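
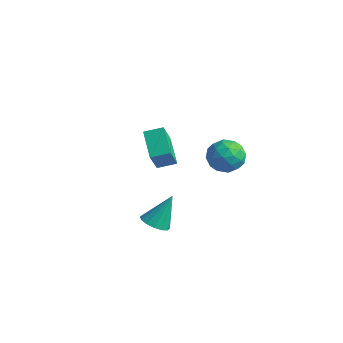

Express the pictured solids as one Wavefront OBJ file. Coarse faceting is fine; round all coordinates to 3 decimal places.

v -2.05 3.615 -0.624
v -1.398 3.951 -1.435
v -1.362 1.989 -0.745
v -0.71 2.325 -1.556
v -0.546 2.687 -0.537
v -0.971 3.691 -0.462
v -1.789 2.249 -1.718
v -2.214 3.253 -1.643
v -1.236 3.107 -2.111
v -0.468 3.377 -1.381
v -2.292 2.563 -0.799
v -1.524 2.833 -0.069
v -1.784 3.926 -1.019
v -0.976 2.014 -1.161
v -0.88 2.227 -0.562
v -0.496 2.424 -1.039
v -1.534 3.773 -0.447
v -1.15 3.971 -0.924
v -0.65 3.227 -0.396
v -1.61 1.969 -1.256
v -1.226 2.167 -1.733
v -2.264 3.516 -1.141
v -1.88 3.713 -1.618
v -2.11 2.713 -1.784
v -1.306 3.627 -1.893
v -0.902 2.671 -1.964
v -1.536 2.626 -2.059
v -1.785 3.217 -2.015
v -0.855 3.786 -1.464
v -0.45 2.831 -1.535
v -0.354 3.043 -0.936
v -0.604 3.633 -0.892
v -0.76 3.29 -1.861
v -2.31 3.109 -0.645
v -1.905 2.154 -0.716
v -2.156 2.307 -1.288
v -2.406 2.897 -1.244
v -1.858 3.269 -0.216
v -1.454 2.313 -0.287
v -0.975 2.723 -0.165
v -1.224 3.314 -0.121
v -2 2.65 -0.319
v 0.395 -3.677 -1.656
v 1.15 -3.941 -1.62
v 0.645 -2.743 -0.044
v 1.171 -3.585 -1.83
v 0.984 -3.253 -1.993
v 0.639 -3.035 -2.066
v 0.229 -2.99 -2.029
v -0.136 -3.128 -1.892
v -0.359 -3.414 -1.692
v -0.38 -3.77 -1.482
v -0.193 -4.102 -1.319
v 0.151 -4.32 -1.246
v 0.561 -4.365 -1.283
v 0.927 -4.227 -1.42
v -3.332 -0.005 -1.523
v -2.895 -0.893 -0.043
v -4.658 0.785 -0.657
v -4.22 -0.102 0.823
v -2.68 0.782 -1.243
v -2.242 -0.105 0.237
v -4.005 1.573 -0.377
v -3.568 0.685 1.103
f 1 38 17
f 38 12 41
f 17 41 6
f 38 41 17
f 1 17 13
f 17 6 18
f 13 18 2
f 17 18 13
f 1 13 22
f 13 2 23
f 22 23 8
f 13 23 22
f 1 22 34
f 22 8 37
f 34 37 11
f 22 37 34
f 1 34 38
f 34 11 42
f 38 42 12
f 34 42 38
f 2 18 29
f 18 6 32
f 29 32 10
f 18 32 29
f 6 41 19
f 41 12 40
f 19 40 5
f 41 40 19
f 12 42 39
f 42 11 35
f 39 35 3
f 42 35 39
f 11 37 36
f 37 8 24
f 36 24 7
f 37 24 36
f 8 23 28
f 23 2 25
f 28 25 9
f 23 25 28
f 4 30 16
f 30 10 31
f 16 31 5
f 30 31 16
f 4 16 14
f 16 5 15
f 14 15 3
f 16 15 14
f 4 14 21
f 14 3 20
f 21 20 7
f 14 20 21
f 4 21 26
f 21 7 27
f 26 27 9
f 21 27 26
f 4 26 30
f 26 9 33
f 30 33 10
f 26 33 30
f 5 31 19
f 31 10 32
f 19 32 6
f 31 32 19
f 3 15 39
f 15 5 40
f 39 40 12
f 15 40 39
f 7 20 36
f 20 3 35
f 36 35 11
f 20 35 36
f 9 27 28
f 27 7 24
f 28 24 8
f 27 24 28
f 10 33 29
f 33 9 25
f 29 25 2
f 33 25 29
f 44 43 46
f 44 46 45
f 46 43 47
f 46 47 45
f 47 43 48
f 47 48 45
f 48 43 49
f 48 49 45
f 49 43 50
f 49 50 45
f 50 43 51
f 50 51 45
f 51 43 52
f 51 52 45
f 52 43 53
f 52 53 45
f 53 43 54
f 53 54 45
f 54 43 55
f 54 55 45
f 55 43 56
f 55 56 45
f 56 43 44
f 56 44 45
f 58 60 57
f 61 58 57
f 57 60 59
f 59 61 57
f 58 64 60
f 62 58 61
f 62 64 58
f 60 64 59
f 63 61 59
f 59 64 63
f 63 62 61
f 64 62 63



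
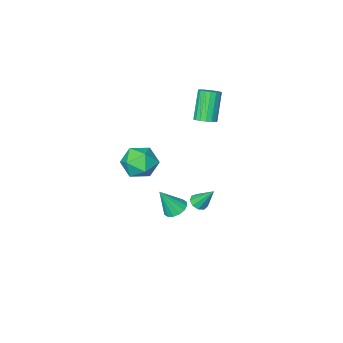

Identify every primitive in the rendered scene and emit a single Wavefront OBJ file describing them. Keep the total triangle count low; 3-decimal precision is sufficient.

v 3.243 4.142 3.259
v 4.15 3.894 3.437
v 2.79 3.406 4.543
v 3.697 3.158 4.721
v 3.428 4.073 4.795
v 3.708 4.528 4.001
v 3.232 2.772 3.979
v 3.512 3.227 3.185
v 4.143 3.047 3.882
v 4.264 3.851 4.386
v 2.676 3.449 3.594
v 2.797 4.253 4.098
v -1.184 1.354 -2.347
v -0.888 1.74 -2.499
v -1.556 2.086 -1.213
v -1.21 1.777 -2.629
v -1.519 1.616 -2.627
v -1.671 1.332 -2.493
v -1.596 1.058 -2.291
v -1.327 0.922 -2.115
v -0.991 0.988 -2.047
v -0.745 1.225 -2.119
v -0.705 1.522 -2.298
v -2.43 -0.077 2.271
v -1.995 0.173 2.563
v -2.656 -0.453 4.081
v -3.09 -0.703 3.789
v -2.193 0.368 2.558
v -2.853 -0.258 4.076
v -2.444 0.461 2.487
v -3.105 -0.165 4.005
v -2.693 0.431 2.366
v -3.353 -0.195 3.884
v -2.881 0.285 2.224
v -3.541 -0.342 3.742
v -2.965 0.056 2.092
v -3.626 -0.571 3.61
v -2.927 -0.204 2.002
v -3.588 -0.831 3.52
v -2.775 -0.434 1.973
v -3.436 -1.061 3.491
v -2.544 -0.583 2.012
v -3.205 -1.21 3.53
v -2.287 -0.616 2.111
v -2.947 -1.242 3.629
v -2.062 -0.525 2.246
v -2.723 -1.151 3.764
v -1.921 -0.331 2.387
v -2.582 -0.958 3.905
v -1.897 -0.079 2.502
v -2.558 -0.706 4.02
v 1.799 3.991 0.29
v 2.174 3.593 -0.002
v 2.481 3.709 1.55
v 2.324 3.876 -0.02
v 2.333 4.19 0.046
v 2.199 4.451 0.176
v 1.958 4.588 0.338
v 1.674 4.565 0.486
v 1.424 4.389 0.582
v 1.274 4.105 0.599
v 1.265 3.791 0.534
v 1.399 3.531 0.403
v 1.641 3.393 0.242
v 1.924 3.416 0.094
f 1 12 6
f 1 6 2
f 1 2 8
f 1 8 11
f 1 11 12
f 2 6 10
f 6 12 5
f 12 11 3
f 11 8 7
f 8 2 9
f 4 10 5
f 4 5 3
f 4 3 7
f 4 7 9
f 4 9 10
f 5 10 6
f 3 5 12
f 7 3 11
f 9 7 8
f 10 9 2
f 14 13 16
f 14 16 15
f 16 13 17
f 16 17 15
f 17 13 18
f 17 18 15
f 18 13 19
f 18 19 15
f 19 13 20
f 19 20 15
f 20 13 21
f 20 21 15
f 21 13 22
f 21 22 15
f 22 13 23
f 22 23 15
f 23 13 14
f 23 14 15
f 25 24 28
f 25 28 26
f 26 28 29
f 26 29 27
f 28 24 30
f 28 30 29
f 29 30 31
f 29 31 27
f 30 24 32
f 30 32 31
f 31 32 33
f 31 33 27
f 32 24 34
f 32 34 33
f 33 34 35
f 33 35 27
f 34 24 36
f 34 36 35
f 35 36 37
f 35 37 27
f 36 24 38
f 36 38 37
f 37 38 39
f 37 39 27
f 38 24 40
f 38 40 39
f 39 40 41
f 39 41 27
f 40 24 42
f 40 42 41
f 41 42 43
f 41 43 27
f 42 24 44
f 42 44 43
f 43 44 45
f 43 45 27
f 44 24 46
f 44 46 45
f 45 46 47
f 45 47 27
f 46 24 48
f 46 48 47
f 47 48 49
f 47 49 27
f 48 24 50
f 48 50 49
f 49 50 51
f 49 51 27
f 50 24 25
f 50 25 51
f 51 25 26
f 51 26 27
f 53 52 55
f 53 55 54
f 55 52 56
f 55 56 54
f 56 52 57
f 56 57 54
f 57 52 58
f 57 58 54
f 58 52 59
f 58 59 54
f 59 52 60
f 59 60 54
f 60 52 61
f 60 61 54
f 61 52 62
f 61 62 54
f 62 52 63
f 62 63 54
f 63 52 64
f 63 64 54
f 64 52 65
f 64 65 54
f 65 52 53
f 65 53 54



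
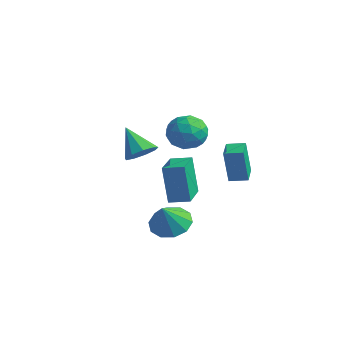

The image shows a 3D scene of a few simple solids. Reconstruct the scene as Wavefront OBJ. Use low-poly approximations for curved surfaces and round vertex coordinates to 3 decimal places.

v 3.188 -1.782 -1.787
v 3.995 -1.157 -1.649
v 3.572 -2.558 -0.513
v 3.496 -0.904 -1.344
v 2.88 -0.987 -1.209
v 2.381 -1.373 -1.294
v 2.19 -1.915 -1.567
v 2.381 -2.407 -1.924
v 2.88 -2.659 -2.229
v 3.496 -2.577 -2.364
v 3.995 -2.191 -2.279
v 4.185 -1.648 -2.006
v 1.753 2.772 -1.033
v 1.69 2.482 0.824
v 0.913 3.636 -0.926
v 0.851 3.347 0.93
v 2.429 3.413 -0.91
v 2.367 3.124 0.946
v 1.59 4.278 -0.804
v 1.527 3.988 1.053
v 0.627 0.068 -2.077
v 0.214 0.022 0.033
v -0.588 1.501 -2.283
v -1.001 1.455 -0.174
v 1.421 0.765 -1.906
v 1.008 0.719 0.203
v 0.206 2.198 -2.113
v -0.207 2.152 -0.003
v -2.177 3.08 0.864
v -1.682 3.399 1.798
v -0.838 1.941 0.542
v -0.343 2.26 1.476
v -1.281 1.68 1.519
v -2.109 2.383 1.718
v -0.411 2.957 0.622
v -1.239 3.66 0.821
v -0.591 3.322 1.648
v -1.128 2.534 2.203
v -1.392 2.806 0.137
v -1.929 2.018 0.692
v -2.047 3.339 1.359
v -0.473 2.001 0.981
v -1.025 1.66 1.006
v -0.733 1.847 1.555
v -2.298 2.742 1.312
v -2.007 2.93 1.861
v -1.771 1.92 1.697
v -0.513 2.41 0.479
v -0.222 2.598 1.028
v -1.787 3.493 0.785
v -1.495 3.68 1.334
v -0.749 3.42 0.643
v -1.114 3.482 1.82
v -0.327 2.813 1.631
v -0.368 3.222 1.129
v -0.854 3.635 1.246
v -1.43 3.018 2.146
v -0.643 2.349 1.957
v -1.195 2.008 1.982
v -1.681 2.421 2.099
v -0.789 2.973 2.058
v -1.877 2.991 0.383
v -1.09 2.322 0.194
v -0.839 2.919 0.241
v -1.325 3.332 0.358
v -2.193 2.527 0.709
v -1.406 1.858 0.52
v -1.666 1.705 1.094
v -2.152 2.118 1.211
v -1.731 2.367 0.282
v -2.442 0.835 -0.169
v -1.804 1.078 0.403
v -3.638 0.785 1.189
v -2.08 1.571 0.177
v -2.526 1.72 -0.21
v -2.932 1.455 -0.578
v -3.109 0.9 -0.754
v -2.973 0.314 -0.657
v -2.589 -0.028 -0.33
v -2.136 0.034 0.071
v -1.826 0.471 0.361
f 2 1 4
f 2 4 3
f 4 1 5
f 4 5 3
f 5 1 6
f 5 6 3
f 6 1 7
f 6 7 3
f 7 1 8
f 7 8 3
f 8 1 9
f 8 9 3
f 9 1 10
f 9 10 3
f 10 1 11
f 10 11 3
f 11 1 12
f 11 12 3
f 12 1 2
f 12 2 3
f 14 16 13
f 17 14 13
f 13 16 15
f 15 17 13
f 14 20 16
f 18 14 17
f 18 20 14
f 16 20 15
f 19 17 15
f 15 20 19
f 19 18 17
f 20 18 19
f 22 24 21
f 25 22 21
f 21 24 23
f 23 25 21
f 22 28 24
f 26 22 25
f 26 28 22
f 24 28 23
f 27 25 23
f 23 28 27
f 27 26 25
f 28 26 27
f 29 66 45
f 66 40 69
f 45 69 34
f 66 69 45
f 29 45 41
f 45 34 46
f 41 46 30
f 45 46 41
f 29 41 50
f 41 30 51
f 50 51 36
f 41 51 50
f 29 50 62
f 50 36 65
f 62 65 39
f 50 65 62
f 29 62 66
f 62 39 70
f 66 70 40
f 62 70 66
f 30 46 57
f 46 34 60
f 57 60 38
f 46 60 57
f 34 69 47
f 69 40 68
f 47 68 33
f 69 68 47
f 40 70 67
f 70 39 63
f 67 63 31
f 70 63 67
f 39 65 64
f 65 36 52
f 64 52 35
f 65 52 64
f 36 51 56
f 51 30 53
f 56 53 37
f 51 53 56
f 32 58 44
f 58 38 59
f 44 59 33
f 58 59 44
f 32 44 42
f 44 33 43
f 42 43 31
f 44 43 42
f 32 42 49
f 42 31 48
f 49 48 35
f 42 48 49
f 32 49 54
f 49 35 55
f 54 55 37
f 49 55 54
f 32 54 58
f 54 37 61
f 58 61 38
f 54 61 58
f 33 59 47
f 59 38 60
f 47 60 34
f 59 60 47
f 31 43 67
f 43 33 68
f 67 68 40
f 43 68 67
f 35 48 64
f 48 31 63
f 64 63 39
f 48 63 64
f 37 55 56
f 55 35 52
f 56 52 36
f 55 52 56
f 38 61 57
f 61 37 53
f 57 53 30
f 61 53 57
f 72 71 74
f 72 74 73
f 74 71 75
f 74 75 73
f 75 71 76
f 75 76 73
f 76 71 77
f 76 77 73
f 77 71 78
f 77 78 73
f 78 71 79
f 78 79 73
f 79 71 80
f 79 80 73
f 80 71 81
f 80 81 73
f 81 71 72
f 81 72 73



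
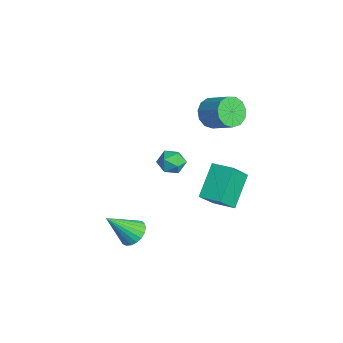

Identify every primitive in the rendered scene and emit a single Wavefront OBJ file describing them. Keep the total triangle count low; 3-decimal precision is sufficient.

v -1.873 0.453 0.659
v -1.333 0.715 1.203
v -1.787 -0.755 1.157
v -1.247 -0.493 1.701
v -2.02 -0.257 1.751
v -2.073 0.491 1.443
v -1.047 -0.531 0.917
v -1.1 0.217 0.609
v -0.823 0.107 1.362
v -1.424 0.277 1.877
v -1.696 -0.317 0.483
v -2.297 -0.147 0.998
v -2.754 2.417 3.593
v -2.405 2.753 2.776
v -1.277 3.46 3.55
v -1.626 3.123 4.367
v -2.755 3.118 2.953
v -1.626 3.825 3.726
v -3.104 3.26 3.332
v -1.976 3.967 4.106
v -3.342 3.135 3.795
v -2.214 3.842 4.569
v -3.394 2.781 4.193
v -2.266 3.488 4.967
v -3.243 2.312 4.401
v -2.114 3.019 5.175
v -2.936 1.876 4.353
v -1.808 2.582 5.126
v -2.572 1.611 4.063
v -1.443 2.318 4.836
v -2.265 1.603 3.624
v -1.137 2.309 4.398
v -2.114 1.852 3.175
v -0.986 2.559 3.949
v -2.166 2.281 2.859
v -1.038 2.988 3.633
v 0.604 0.804 -0.003
v -0.602 1.818 1.43
v -0.131 1.779 -1.311
v -1.337 2.793 0.122
v 1.497 1.667 0.138
v 0.291 2.681 1.571
v 0.762 2.642 -1.17
v -0.444 3.656 0.263
v 2.346 -2.976 -0.547
v 2.914 -2.544 -0.163
v 2.374 -4.304 0.907
v 2.63 -2.413 -0.038
v 2.296 -2.379 -0.002
v 1.972 -2.449 -0.059
v 1.712 -2.61 -0.201
v 1.562 -2.834 -0.403
v 1.548 -3.082 -0.63
v 1.671 -3.313 -0.842
v 1.912 -3.485 -1.004
v 2.227 -3.569 -1.086
v 2.563 -3.55 -1.076
v 2.862 -3.432 -0.974
v 3.072 -3.236 -0.798
v 3.156 -2.994 -0.579
v 3.1 -2.749 -0.354
f 1 12 6
f 1 6 2
f 1 2 8
f 1 8 11
f 1 11 12
f 2 6 10
f 6 12 5
f 12 11 3
f 11 8 7
f 8 2 9
f 4 10 5
f 4 5 3
f 4 3 7
f 4 7 9
f 4 9 10
f 5 10 6
f 3 5 12
f 7 3 11
f 9 7 8
f 10 9 2
f 14 13 17
f 14 17 15
f 15 17 18
f 15 18 16
f 17 13 19
f 17 19 18
f 18 19 20
f 18 20 16
f 19 13 21
f 19 21 20
f 20 21 22
f 20 22 16
f 21 13 23
f 21 23 22
f 22 23 24
f 22 24 16
f 23 13 25
f 23 25 24
f 24 25 26
f 24 26 16
f 25 13 27
f 25 27 26
f 26 27 28
f 26 28 16
f 27 13 29
f 27 29 28
f 28 29 30
f 28 30 16
f 29 13 31
f 29 31 30
f 30 31 32
f 30 32 16
f 31 13 33
f 31 33 32
f 32 33 34
f 32 34 16
f 33 13 35
f 33 35 34
f 34 35 36
f 34 36 16
f 35 13 14
f 35 14 36
f 36 14 15
f 36 15 16
f 38 40 37
f 41 38 37
f 37 40 39
f 39 41 37
f 38 44 40
f 42 38 41
f 42 44 38
f 40 44 39
f 43 41 39
f 39 44 43
f 43 42 41
f 44 42 43
f 46 45 48
f 46 48 47
f 48 45 49
f 48 49 47
f 49 45 50
f 49 50 47
f 50 45 51
f 50 51 47
f 51 45 52
f 51 52 47
f 52 45 53
f 52 53 47
f 53 45 54
f 53 54 47
f 54 45 55
f 54 55 47
f 55 45 56
f 55 56 47
f 56 45 57
f 56 57 47
f 57 45 58
f 57 58 47
f 58 45 59
f 58 59 47
f 59 45 60
f 59 60 47
f 60 45 61
f 60 61 47
f 61 45 46
f 61 46 47



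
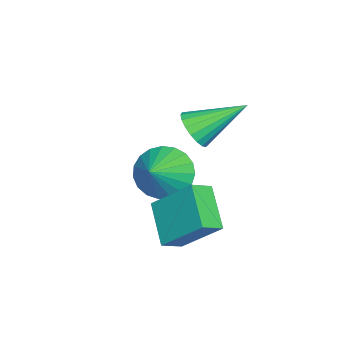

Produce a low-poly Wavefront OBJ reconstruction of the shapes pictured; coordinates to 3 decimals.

v -2.442 0.995 -4.034
v -1.851 1.02 -4.926
v -1.218 0.905 -3.226
v -1.885 1.452 -4.826
v -2.015 1.805 -4.589
v -2.22 2.018 -4.256
v -2.462 2.055 -3.885
v -2.701 1.908 -3.54
v -2.896 1.603 -3.28
v -3.011 1.194 -3.151
v -3.029 0.75 -3.174
v -2.945 0.348 -3.346
v -2.774 0.059 -3.638
v -2.545 -0.069 -3.998
v -2.299 -0.013 -4.364
v -2.078 0.218 -4.673
v -1.919 0.583 -4.872
v 0.485 1.553 -3.439
v 0.761 2.944 -2.086
v -0.103 2.017 -3.796
v 0.173 3.408 -2.444
v 1.647 2.272 -4.416
v 1.923 3.663 -3.064
v 1.059 2.736 -4.774
v 1.335 4.127 -3.421
v -0.979 2.471 -0.783
v -0.377 2.382 -0.327
v -1.561 4.009 0.283
v -0.261 2.592 -0.565
v -0.286 2.777 -0.847
v -0.449 2.902 -1.116
v -0.716 2.942 -1.319
v -1.036 2.888 -1.416
v -1.344 2.751 -1.387
v -1.58 2.559 -1.239
v -1.697 2.35 -1.001
v -1.671 2.164 -0.719
v -1.508 2.04 -0.45
v -1.241 2 -0.247
v -0.921 2.054 -0.15
v -0.613 2.191 -0.178
f 2 1 4
f 2 4 3
f 4 1 5
f 4 5 3
f 5 1 6
f 5 6 3
f 6 1 7
f 6 7 3
f 7 1 8
f 7 8 3
f 8 1 9
f 8 9 3
f 9 1 10
f 9 10 3
f 10 1 11
f 10 11 3
f 11 1 12
f 11 12 3
f 12 1 13
f 12 13 3
f 13 1 14
f 13 14 3
f 14 1 15
f 14 15 3
f 15 1 16
f 15 16 3
f 16 1 17
f 16 17 3
f 17 1 2
f 17 2 3
f 19 21 18
f 22 19 18
f 18 21 20
f 20 22 18
f 19 25 21
f 23 19 22
f 23 25 19
f 21 25 20
f 24 22 20
f 20 25 24
f 24 23 22
f 25 23 24
f 27 26 29
f 27 29 28
f 29 26 30
f 29 30 28
f 30 26 31
f 30 31 28
f 31 26 32
f 31 32 28
f 32 26 33
f 32 33 28
f 33 26 34
f 33 34 28
f 34 26 35
f 34 35 28
f 35 26 36
f 35 36 28
f 36 26 37
f 36 37 28
f 37 26 38
f 37 38 28
f 38 26 39
f 38 39 28
f 39 26 40
f 39 40 28
f 40 26 41
f 40 41 28
f 41 26 27
f 41 27 28



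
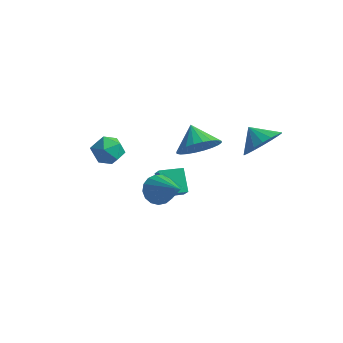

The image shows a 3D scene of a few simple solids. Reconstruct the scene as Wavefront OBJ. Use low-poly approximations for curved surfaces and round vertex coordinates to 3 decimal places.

v 4.194 1.828 1.502
v 4.698 2.68 1.787
v 3.366 2.112 2.118
v 4.468 2.817 1.415
v 4.184 2.758 1.06
v 3.902 2.515 0.793
v 3.677 2.136 0.666
v 3.556 1.696 0.705
v 3.56 1.282 0.902
v 3.69 0.976 1.218
v 3.92 0.839 1.59
v 4.204 0.898 1.945
v 4.486 1.141 2.212
v 4.71 1.521 2.339
v 4.832 1.961 2.3
v 4.828 2.375 2.103
v 1.512 1.089 0.794
v 1.914 0.642 1.642
v 0.748 1.791 1.526
v 2.162 0.96 1.595
v 2.31 1.297 1.426
v 2.338 1.603 1.161
v 2.239 1.831 0.84
v 2.03 1.946 0.512
v 1.741 1.93 0.227
v 1.418 1.786 0.028
v 1.109 1.536 -0.055
v 0.862 1.218 -0.008
v 0.713 0.88 0.161
v 0.686 0.574 0.426
v 0.785 0.347 0.748
v 0.994 0.232 1.076
v 1.282 0.248 1.361
v 1.605 0.392 1.56
v -1.788 -0.782 0.71
v -1.025 -0.934 1.002
v -2.275 -1.786 1.458
v -1.512 -1.938 1.75
v -1.908 -1.241 1.967
v -1.607 -0.62 1.504
v -1.693 -2.1 0.956
v -1.392 -1.479 0.493
v -0.966 -1.748 1.154
v -1.1 -1.218 1.779
v -2.2 -1.502 0.681
v -2.334 -0.972 1.306
v 1.791 -3.232 1.399
v 2.32 -3.061 0.895
v 3.189 -4.008 2.601
v 2.302 -2.769 1.104
v 2.168 -2.584 1.38
v 1.947 -2.547 1.66
v 1.691 -2.666 1.881
v 1.457 -2.916 1.992
v 1.3 -3.238 1.966
v 1.256 -3.558 1.811
v 1.334 -3.804 1.561
v 1.517 -3.919 1.274
v 1.763 -3.876 1.016
v 2.015 -3.686 0.846
v 2.216 -3.392 0.802
v 0.096 -0.37 -0.435
v 0.51 -0.766 0.233
v 0.911 0.366 -0.503
v 1.325 -0.031 0.165
v 0.695 -1.109 -1.245
v 1.109 -1.506 -0.577
v 1.51 -0.374 -1.313
v 1.924 -0.77 -0.645
f 2 1 4
f 2 4 3
f 4 1 5
f 4 5 3
f 5 1 6
f 5 6 3
f 6 1 7
f 6 7 3
f 7 1 8
f 7 8 3
f 8 1 9
f 8 9 3
f 9 1 10
f 9 10 3
f 10 1 11
f 10 11 3
f 11 1 12
f 11 12 3
f 12 1 13
f 12 13 3
f 13 1 14
f 13 14 3
f 14 1 15
f 14 15 3
f 15 1 16
f 15 16 3
f 16 1 2
f 16 2 3
f 18 17 20
f 18 20 19
f 20 17 21
f 20 21 19
f 21 17 22
f 21 22 19
f 22 17 23
f 22 23 19
f 23 17 24
f 23 24 19
f 24 17 25
f 24 25 19
f 25 17 26
f 25 26 19
f 26 17 27
f 26 27 19
f 27 17 28
f 27 28 19
f 28 17 29
f 28 29 19
f 29 17 30
f 29 30 19
f 30 17 31
f 30 31 19
f 31 17 32
f 31 32 19
f 32 17 33
f 32 33 19
f 33 17 34
f 33 34 19
f 34 17 18
f 34 18 19
f 35 46 40
f 35 40 36
f 35 36 42
f 35 42 45
f 35 45 46
f 36 40 44
f 40 46 39
f 46 45 37
f 45 42 41
f 42 36 43
f 38 44 39
f 38 39 37
f 38 37 41
f 38 41 43
f 38 43 44
f 39 44 40
f 37 39 46
f 41 37 45
f 43 41 42
f 44 43 36
f 48 47 50
f 48 50 49
f 50 47 51
f 50 51 49
f 51 47 52
f 51 52 49
f 52 47 53
f 52 53 49
f 53 47 54
f 53 54 49
f 54 47 55
f 54 55 49
f 55 47 56
f 55 56 49
f 56 47 57
f 56 57 49
f 57 47 58
f 57 58 49
f 58 47 59
f 58 59 49
f 59 47 60
f 59 60 49
f 60 47 61
f 60 61 49
f 61 47 48
f 61 48 49
f 63 65 62
f 66 63 62
f 62 65 64
f 64 66 62
f 63 69 65
f 67 63 66
f 67 69 63
f 65 69 64
f 68 66 64
f 64 69 68
f 68 67 66
f 69 67 68



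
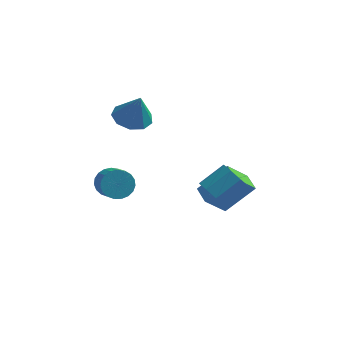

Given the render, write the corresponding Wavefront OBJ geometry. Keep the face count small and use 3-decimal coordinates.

v -2.157 2.393 1.473
v -1.279 2.373 1.2
v -1.723 2.147 2.887
v -1.444 2.961 1.353
v -1.942 3.283 1.561
v -2.542 3.188 1.729
v -2.961 2.721 1.776
v -3.004 2.101 1.682
v -2.651 1.617 1.489
v -2.066 1.496 1.289
v -1.524 1.795 1.175
v -2.62 0.274 -1.302
v -1.938 0.54 -1.466
v -1.438 -0.368 -0.861
v -2.12 -0.634 -0.698
v -2.001 0.685 -1.197
v -1.502 -0.223 -0.592
v -2.171 0.758 -0.946
v -1.672 -0.15 -0.341
v -2.419 0.748 -0.757
v -1.919 -0.16 -0.152
v -2.701 0.656 -0.662
v -2.202 -0.252 -0.057
v -2.97 0.498 -0.678
v -2.47 -0.41 -0.073
v -3.177 0.301 -0.802
v -2.678 -0.607 -0.197
v -3.289 0.099 -1.012
v -2.789 -0.809 -0.407
v -3.285 -0.072 -1.273
v -2.785 -0.98 -0.668
v -3.165 -0.183 -1.538
v -2.666 -1.091 -0.934
v -2.952 -0.216 -1.763
v -2.452 -1.124 -1.158
v -2.681 -0.163 -1.909
v -2.181 -1.071 -1.304
v -2.399 -0.035 -1.949
v -1.9 -0.944 -1.344
v -2.156 0.146 -1.878
v -1.656 -0.762 -1.273
v -1.993 0.35 -1.707
v -1.493 -0.559 -1.102
v 2.175 -2.347 0.518
v 2.754 -2.964 0.434
v 3.624 -2.249 1.178
v 3.045 -1.633 1.262
v 2.809 -2.58 0.001
v 3.678 -1.865 0.746
v 2.567 -2.087 -0.19
v 3.437 -1.372 0.555
v 2.142 -1.716 -0.05
v 3.012 -1.001 0.695
v 1.732 -1.64 0.356
v 2.602 -0.925 1.101
v 1.53 -1.896 0.837
v 2.4 -1.181 1.582
v 1.63 -2.363 1.169
v 2.499 -1.648 1.914
v 1.984 -2.822 1.196
v 2.854 -2.108 1.941
v 2.428 -3.06 0.906
v 3.298 -2.345 1.651
v 2.261 0.323 -2.488
v 1.494 -0.286 -1.516
v 1.776 1.142 -2.357
v 1.01 0.532 -1.385
v 3.45 0.828 -1.235
v 2.684 0.218 -0.263
v 2.966 1.646 -1.104
v 2.199 1.037 -0.132
f 2 1 4
f 2 4 3
f 4 1 5
f 4 5 3
f 5 1 6
f 5 6 3
f 6 1 7
f 6 7 3
f 7 1 8
f 7 8 3
f 8 1 9
f 8 9 3
f 9 1 10
f 9 10 3
f 10 1 11
f 10 11 3
f 11 1 2
f 11 2 3
f 13 12 16
f 13 16 14
f 14 16 17
f 14 17 15
f 16 12 18
f 16 18 17
f 17 18 19
f 17 19 15
f 18 12 20
f 18 20 19
f 19 20 21
f 19 21 15
f 20 12 22
f 20 22 21
f 21 22 23
f 21 23 15
f 22 12 24
f 22 24 23
f 23 24 25
f 23 25 15
f 24 12 26
f 24 26 25
f 25 26 27
f 25 27 15
f 26 12 28
f 26 28 27
f 27 28 29
f 27 29 15
f 28 12 30
f 28 30 29
f 29 30 31
f 29 31 15
f 30 12 32
f 30 32 31
f 31 32 33
f 31 33 15
f 32 12 34
f 32 34 33
f 33 34 35
f 33 35 15
f 34 12 36
f 34 36 35
f 35 36 37
f 35 37 15
f 36 12 38
f 36 38 37
f 37 38 39
f 37 39 15
f 38 12 40
f 38 40 39
f 39 40 41
f 39 41 15
f 40 12 42
f 40 42 41
f 41 42 43
f 41 43 15
f 42 12 13
f 42 13 43
f 43 13 14
f 43 14 15
f 45 44 48
f 45 48 46
f 46 48 49
f 46 49 47
f 48 44 50
f 48 50 49
f 49 50 51
f 49 51 47
f 50 44 52
f 50 52 51
f 51 52 53
f 51 53 47
f 52 44 54
f 52 54 53
f 53 54 55
f 53 55 47
f 54 44 56
f 54 56 55
f 55 56 57
f 55 57 47
f 56 44 58
f 56 58 57
f 57 58 59
f 57 59 47
f 58 44 60
f 58 60 59
f 59 60 61
f 59 61 47
f 60 44 62
f 60 62 61
f 61 62 63
f 61 63 47
f 62 44 45
f 62 45 63
f 63 45 46
f 63 46 47
f 65 67 64
f 68 65 64
f 64 67 66
f 66 68 64
f 65 71 67
f 69 65 68
f 69 71 65
f 67 71 66
f 70 68 66
f 66 71 70
f 70 69 68
f 71 69 70



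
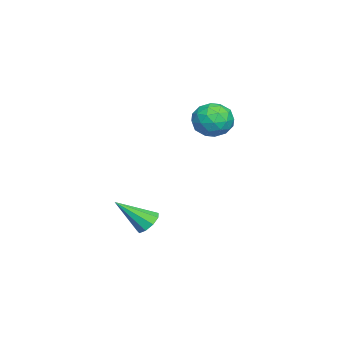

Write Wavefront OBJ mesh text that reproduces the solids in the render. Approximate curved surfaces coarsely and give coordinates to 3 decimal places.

v -1.121 2.866 1.615
v -0.596 3.503 1.776
v -0.344 2.037 2.364
v 0.181 2.674 2.525
v -0.593 2.673 2.854
v -1.073 3.185 2.392
v 0.133 2.355 1.748
v -0.347 2.867 1.286
v 0.179 3.187 1.859
v -0.27 3.384 2.542
v -0.67 2.156 1.598
v -1.119 2.353 2.281
v -0.927 3.258 1.63
v -0.013 2.282 2.51
v -0.468 2.282 2.704
v -0.16 2.656 2.799
v -1.207 3.071 1.992
v -0.899 3.445 2.086
v -0.897 2.957 2.72
v -0.041 2.095 2.054
v 0.267 2.469 2.148
v -0.78 2.884 1.341
v -0.472 3.258 1.436
v -0.043 2.583 1.42
v -0.163 3.446 1.773
v 0.294 2.959 2.213
v 0.266 2.771 1.757
v -0.016 3.073 1.485
v -0.427 3.562 2.175
v 0.03 3.074 2.615
v -0.425 3.074 2.809
v -0.707 3.375 2.537
v 0.029 3.376 2.223
v -0.97 2.466 1.525
v -0.513 1.978 1.965
v -0.233 2.165 1.603
v -0.515 2.466 1.331
v -1.234 2.581 1.927
v -0.777 2.094 2.367
v -0.924 2.467 2.655
v -1.206 2.769 2.383
v -0.969 2.164 1.917
v 0.792 0.644 -2.801
v 1.363 0.687 -2.94
v 1.148 -0.504 -1.699
v 1.274 0.945 -2.643
v 0.959 1.062 -2.419
v 0.566 0.983 -2.374
v 0.278 0.746 -2.528
v 0.231 0.461 -2.81
v 0.446 0.261 -3.088
v 0.823 0.241 -3.231
v 1.185 0.409 -3.172
f 1 38 17
f 38 12 41
f 17 41 6
f 38 41 17
f 1 17 13
f 17 6 18
f 13 18 2
f 17 18 13
f 1 13 22
f 13 2 23
f 22 23 8
f 13 23 22
f 1 22 34
f 22 8 37
f 34 37 11
f 22 37 34
f 1 34 38
f 34 11 42
f 38 42 12
f 34 42 38
f 2 18 29
f 18 6 32
f 29 32 10
f 18 32 29
f 6 41 19
f 41 12 40
f 19 40 5
f 41 40 19
f 12 42 39
f 42 11 35
f 39 35 3
f 42 35 39
f 11 37 36
f 37 8 24
f 36 24 7
f 37 24 36
f 8 23 28
f 23 2 25
f 28 25 9
f 23 25 28
f 4 30 16
f 30 10 31
f 16 31 5
f 30 31 16
f 4 16 14
f 16 5 15
f 14 15 3
f 16 15 14
f 4 14 21
f 14 3 20
f 21 20 7
f 14 20 21
f 4 21 26
f 21 7 27
f 26 27 9
f 21 27 26
f 4 26 30
f 26 9 33
f 30 33 10
f 26 33 30
f 5 31 19
f 31 10 32
f 19 32 6
f 31 32 19
f 3 15 39
f 15 5 40
f 39 40 12
f 15 40 39
f 7 20 36
f 20 3 35
f 36 35 11
f 20 35 36
f 9 27 28
f 27 7 24
f 28 24 8
f 27 24 28
f 10 33 29
f 33 9 25
f 29 25 2
f 33 25 29
f 44 43 46
f 44 46 45
f 46 43 47
f 46 47 45
f 47 43 48
f 47 48 45
f 48 43 49
f 48 49 45
f 49 43 50
f 49 50 45
f 50 43 51
f 50 51 45
f 51 43 52
f 51 52 45
f 52 43 53
f 52 53 45
f 53 43 44
f 53 44 45



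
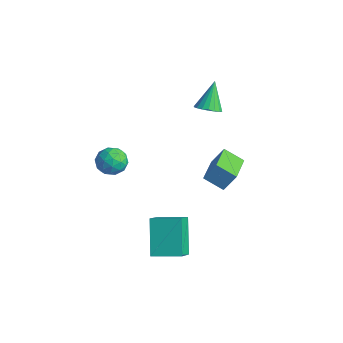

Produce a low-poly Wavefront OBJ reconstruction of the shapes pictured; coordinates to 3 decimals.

v 0.771 -3.444 -3.962
v 1.418 -4.266 -3.14
v -0.348 -2.736 -2.371
v 0.3 -3.558 -1.549
v 1.8 -2.382 -3.711
v 2.448 -3.204 -2.889
v 0.682 -1.674 -2.12
v 1.329 -2.496 -1.298
v -2.046 1.322 2.56
v -1.548 0.997 2.928
v -2.574 2.078 3.94
v -1.407 1.26 2.838
v -1.393 1.535 2.692
v -1.509 1.768 2.521
v -1.731 1.913 2.357
v -2.015 1.94 2.233
v -2.306 1.845 2.174
v -2.545 1.647 2.191
v -2.686 1.384 2.282
v -2.7 1.109 2.427
v -2.584 0.876 2.599
v -2.362 0.731 2.763
v -2.078 0.704 2.886
v -1.787 0.799 2.945
v -3.97 -2.145 -0.945
v -3.27 -2.55 -0.678
v -4.71 -3.29 -0.742
v -4.01 -3.695 -0.475
v -4.35 -3.074 -0.001
v -3.893 -2.367 -0.127
v -4.087 -3.473 -1.293
v -3.63 -2.766 -1.419
v -3.342 -3.371 -0.893
v -3.505 -3.124 -0.094
v -4.475 -2.716 -1.326
v -4.638 -2.469 -0.527
v -3.555 -2.247 -0.829
v -4.425 -3.593 -0.591
v -4.624 -3.228 -0.312
v -4.213 -3.466 -0.155
v -3.921 -2.139 -0.505
v -3.51 -2.377 -0.348
v -4.144 -2.685 0.05
v -4.47 -3.463 -1.072
v -4.059 -3.701 -0.915
v -3.767 -2.374 -1.265
v -3.356 -2.612 -1.108
v -3.836 -3.155 -1.47
v -3.186 -2.967 -0.799
v -3.621 -3.64 -0.68
v -3.666 -3.51 -1.161
v -3.398 -3.094 -1.235
v -3.282 -2.822 -0.329
v -3.716 -3.495 -0.21
v -3.916 -3.131 0.069
v -3.648 -2.715 -0.005
v -3.324 -3.305 -0.456
v -4.264 -2.345 -1.21
v -4.698 -3.018 -1.091
v -4.332 -3.125 -1.415
v -4.064 -2.709 -1.489
v -4.359 -2.2 -0.74
v -4.794 -2.873 -0.621
v -4.582 -2.746 -0.185
v -4.314 -2.33 -0.259
v -4.656 -2.535 -0.964
v -0.599 0.53 -0.01
v -0.284 1.037 0.938
v 0.189 1.131 -0.593
v 0.504 1.638 0.354
v 0.616 -0.778 0.286
v 0.931 -0.271 1.233
v 1.404 -0.177 -0.298
v 1.719 0.33 0.65
f 2 4 1
f 5 2 1
f 1 4 3
f 3 5 1
f 2 8 4
f 6 2 5
f 6 8 2
f 4 8 3
f 7 5 3
f 3 8 7
f 7 6 5
f 8 6 7
f 10 9 12
f 10 12 11
f 12 9 13
f 12 13 11
f 13 9 14
f 13 14 11
f 14 9 15
f 14 15 11
f 15 9 16
f 15 16 11
f 16 9 17
f 16 17 11
f 17 9 18
f 17 18 11
f 18 9 19
f 18 19 11
f 19 9 20
f 19 20 11
f 20 9 21
f 20 21 11
f 21 9 22
f 21 22 11
f 22 9 23
f 22 23 11
f 23 9 24
f 23 24 11
f 24 9 10
f 24 10 11
f 25 62 41
f 62 36 65
f 41 65 30
f 62 65 41
f 25 41 37
f 41 30 42
f 37 42 26
f 41 42 37
f 25 37 46
f 37 26 47
f 46 47 32
f 37 47 46
f 25 46 58
f 46 32 61
f 58 61 35
f 46 61 58
f 25 58 62
f 58 35 66
f 62 66 36
f 58 66 62
f 26 42 53
f 42 30 56
f 53 56 34
f 42 56 53
f 30 65 43
f 65 36 64
f 43 64 29
f 65 64 43
f 36 66 63
f 66 35 59
f 63 59 27
f 66 59 63
f 35 61 60
f 61 32 48
f 60 48 31
f 61 48 60
f 32 47 52
f 47 26 49
f 52 49 33
f 47 49 52
f 28 54 40
f 54 34 55
f 40 55 29
f 54 55 40
f 28 40 38
f 40 29 39
f 38 39 27
f 40 39 38
f 28 38 45
f 38 27 44
f 45 44 31
f 38 44 45
f 28 45 50
f 45 31 51
f 50 51 33
f 45 51 50
f 28 50 54
f 50 33 57
f 54 57 34
f 50 57 54
f 29 55 43
f 55 34 56
f 43 56 30
f 55 56 43
f 27 39 63
f 39 29 64
f 63 64 36
f 39 64 63
f 31 44 60
f 44 27 59
f 60 59 35
f 44 59 60
f 33 51 52
f 51 31 48
f 52 48 32
f 51 48 52
f 34 57 53
f 57 33 49
f 53 49 26
f 57 49 53
f 68 70 67
f 71 68 67
f 67 70 69
f 69 71 67
f 68 74 70
f 72 68 71
f 72 74 68
f 70 74 69
f 73 71 69
f 69 74 73
f 73 72 71
f 74 72 73



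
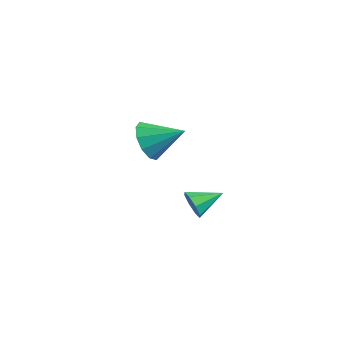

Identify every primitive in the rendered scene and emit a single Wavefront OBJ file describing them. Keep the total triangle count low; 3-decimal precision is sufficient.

v 3.49 -1.638 0.962
v 3.83 -1.516 0.339
v 3.87 -0.382 1.418
v 3.303 -1.352 0.328
v 2.886 -1.357 0.689
v 2.823 -1.526 1.209
v 3.15 -1.761 1.585
v 3.676 -1.925 1.596
v 4.093 -1.92 1.236
v 4.157 -1.751 0.715
v -1.969 0.072 1.922
v -1.181 -0.421 1.353
v -0.751 1.128 2.698
v -1.403 0.102 0.991
v -1.842 0.613 0.985
v -2.33 0.917 1.336
v -2.68 0.898 1.912
v -2.758 0.564 2.491
v -2.536 0.041 2.853
v -2.097 -0.47 2.86
v -1.609 -0.774 2.508
v -1.259 -0.755 1.933
f 2 1 4
f 2 4 3
f 4 1 5
f 4 5 3
f 5 1 6
f 5 6 3
f 6 1 7
f 6 7 3
f 7 1 8
f 7 8 3
f 8 1 9
f 8 9 3
f 9 1 10
f 9 10 3
f 10 1 2
f 10 2 3
f 12 11 14
f 12 14 13
f 14 11 15
f 14 15 13
f 15 11 16
f 15 16 13
f 16 11 17
f 16 17 13
f 17 11 18
f 17 18 13
f 18 11 19
f 18 19 13
f 19 11 20
f 19 20 13
f 20 11 21
f 20 21 13
f 21 11 22
f 21 22 13
f 22 11 12
f 22 12 13



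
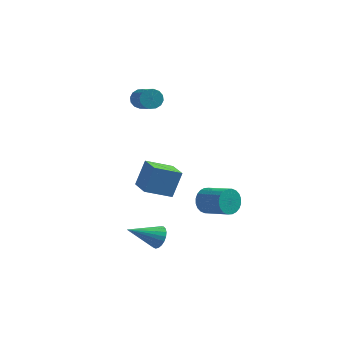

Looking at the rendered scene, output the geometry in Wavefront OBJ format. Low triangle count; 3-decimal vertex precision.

v 0.766 2.828 -4.11
v 1.28 3.116 -4.829
v 2.849 2.26 -4.049
v 2.334 1.972 -3.33
v 1.318 3.394 -4.599
v 2.887 2.538 -3.819
v 1.271 3.586 -4.295
v 2.84 2.73 -3.515
v 1.148 3.663 -3.963
v 2.717 2.807 -3.182
v 0.966 3.612 -3.653
v 2.535 2.757 -2.872
v 0.754 3.443 -3.412
v 2.323 2.587 -2.632
v 0.543 3.179 -3.278
v 2.112 2.323 -2.498
v 0.367 2.862 -3.271
v 1.936 2.006 -2.49
v 0.251 2.54 -3.391
v 1.82 1.684 -2.611
v 0.213 2.262 -3.621
v 1.782 1.406 -2.841
v 0.26 2.07 -3.925
v 1.829 1.214 -3.145
v 0.383 1.993 -4.258
v 1.952 1.137 -3.477
v 0.565 2.043 -4.568
v 2.134 1.188 -3.787
v 0.777 2.213 -4.808
v 2.346 1.357 -4.028
v 0.988 2.477 -4.942
v 2.557 1.621 -4.162
v 1.164 2.794 -4.95
v 2.733 1.938 -4.169
v -3.624 4.695 3.011
v -2.973 4.955 2.81
v -1.984 3.366 3.947
v -2.636 3.105 4.149
v -3.055 5.135 3.132
v -2.066 3.546 4.269
v -3.289 5.197 3.422
v -2.301 3.608 4.559
v -3.613 5.124 3.602
v -2.625 3.535 4.739
v -3.941 4.936 3.624
v -2.952 3.347 4.761
v -4.183 4.683 3.481
v -3.194 3.094 4.618
v -4.276 4.434 3.213
v -3.287 2.845 4.35
v -4.194 4.254 2.891
v -3.205 2.665 4.028
v -3.959 4.192 2.601
v -2.971 2.603 3.738
v -3.635 4.265 2.421
v -2.647 2.676 3.558
v -3.308 4.453 2.399
v -2.319 2.864 3.536
v -3.066 4.706 2.542
v -2.077 3.117 3.679
v -3.331 1.746 -2.549
v -2.916 2.535 -0.94
v -1.82 2.496 -3.307
v -1.405 3.286 -1.698
v -2.455 0.414 -2.122
v -2.04 1.204 -0.513
v -0.944 1.165 -2.88
v -0.529 1.954 -1.271
v -0.939 -2.261 -3.927
v -0.426 -2.666 -3.465
v -2.581 -3.139 -2.873
v -0.466 -2.384 -3.293
v -0.588 -2.081 -3.23
v -0.771 -1.809 -3.288
v -0.982 -1.615 -3.456
v -1.186 -1.533 -3.706
v -1.347 -1.576 -3.994
v -1.438 -1.738 -4.27
v -1.442 -1.991 -4.487
v -1.359 -2.29 -4.607
v -1.204 -2.584 -4.609
v -1.002 -2.822 -4.494
v -0.79 -2.963 -4.28
v -0.603 -2.983 -4.005
v -0.474 -2.878 -3.717
f 2 1 5
f 2 5 3
f 3 5 6
f 3 6 4
f 5 1 7
f 5 7 6
f 6 7 8
f 6 8 4
f 7 1 9
f 7 9 8
f 8 9 10
f 8 10 4
f 9 1 11
f 9 11 10
f 10 11 12
f 10 12 4
f 11 1 13
f 11 13 12
f 12 13 14
f 12 14 4
f 13 1 15
f 13 15 14
f 14 15 16
f 14 16 4
f 15 1 17
f 15 17 16
f 16 17 18
f 16 18 4
f 17 1 19
f 17 19 18
f 18 19 20
f 18 20 4
f 19 1 21
f 19 21 20
f 20 21 22
f 20 22 4
f 21 1 23
f 21 23 22
f 22 23 24
f 22 24 4
f 23 1 25
f 23 25 24
f 24 25 26
f 24 26 4
f 25 1 27
f 25 27 26
f 26 27 28
f 26 28 4
f 27 1 29
f 27 29 28
f 28 29 30
f 28 30 4
f 29 1 31
f 29 31 30
f 30 31 32
f 30 32 4
f 31 1 33
f 31 33 32
f 32 33 34
f 32 34 4
f 33 1 2
f 33 2 34
f 34 2 3
f 34 3 4
f 36 35 39
f 36 39 37
f 37 39 40
f 37 40 38
f 39 35 41
f 39 41 40
f 40 41 42
f 40 42 38
f 41 35 43
f 41 43 42
f 42 43 44
f 42 44 38
f 43 35 45
f 43 45 44
f 44 45 46
f 44 46 38
f 45 35 47
f 45 47 46
f 46 47 48
f 46 48 38
f 47 35 49
f 47 49 48
f 48 49 50
f 48 50 38
f 49 35 51
f 49 51 50
f 50 51 52
f 50 52 38
f 51 35 53
f 51 53 52
f 52 53 54
f 52 54 38
f 53 35 55
f 53 55 54
f 54 55 56
f 54 56 38
f 55 35 57
f 55 57 56
f 56 57 58
f 56 58 38
f 57 35 59
f 57 59 58
f 58 59 60
f 58 60 38
f 59 35 36
f 59 36 60
f 60 36 37
f 60 37 38
f 62 64 61
f 65 62 61
f 61 64 63
f 63 65 61
f 62 68 64
f 66 62 65
f 66 68 62
f 64 68 63
f 67 65 63
f 63 68 67
f 67 66 65
f 68 66 67
f 70 69 72
f 70 72 71
f 72 69 73
f 72 73 71
f 73 69 74
f 73 74 71
f 74 69 75
f 74 75 71
f 75 69 76
f 75 76 71
f 76 69 77
f 76 77 71
f 77 69 78
f 77 78 71
f 78 69 79
f 78 79 71
f 79 69 80
f 79 80 71
f 80 69 81
f 80 81 71
f 81 69 82
f 81 82 71
f 82 69 83
f 82 83 71
f 83 69 84
f 83 84 71
f 84 69 85
f 84 85 71
f 85 69 70
f 85 70 71



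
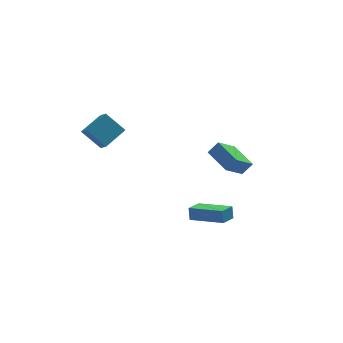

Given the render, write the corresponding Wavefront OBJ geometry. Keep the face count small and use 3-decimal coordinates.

v 2.086 -4.073 -0.397
v 2.092 -3.809 0.379
v 0.567 -2.669 -0.862
v 0.573 -2.405 -0.086
v 2.847 -3.335 -0.654
v 2.853 -3.071 0.122
v 1.328 -1.931 -1.119
v 1.334 -1.667 -0.343
v 4.553 0.875 -0.128
v 3.381 0.158 0.872
v 3.946 2.552 0.362
v 2.774 1.835 1.363
v 5.166 0.885 0.597
v 3.994 0.168 1.598
v 4.559 2.562 1.088
v 3.387 1.845 2.088
v -3.021 2.207 2.548
v -4.002 2.858 3.661
v -3.182 2.946 1.974
v -4.162 3.598 3.086
v -1.738 3.002 3.214
v -2.718 3.654 4.326
v -1.898 3.742 2.639
v -2.879 4.393 3.752
f 2 4 1
f 5 2 1
f 1 4 3
f 3 5 1
f 2 8 4
f 6 2 5
f 6 8 2
f 4 8 3
f 7 5 3
f 3 8 7
f 7 6 5
f 8 6 7
f 10 12 9
f 13 10 9
f 9 12 11
f 11 13 9
f 10 16 12
f 14 10 13
f 14 16 10
f 12 16 11
f 15 13 11
f 11 16 15
f 15 14 13
f 16 14 15
f 18 20 17
f 21 18 17
f 17 20 19
f 19 21 17
f 18 24 20
f 22 18 21
f 22 24 18
f 20 24 19
f 23 21 19
f 19 24 23
f 23 22 21
f 24 22 23



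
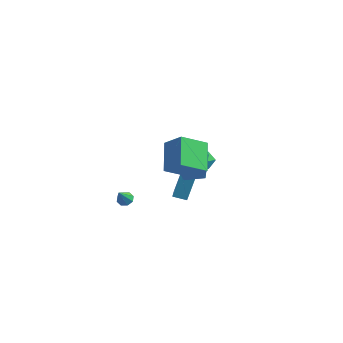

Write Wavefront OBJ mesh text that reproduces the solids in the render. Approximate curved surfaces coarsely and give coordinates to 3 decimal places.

v 0.592 2.193 -0.182
v 1.106 2.716 -0.526
v 1.174 1.204 -0.814
v 1.688 1.727 -1.158
v 1.733 1.577 -0.363
v 1.374 2.188 0.027
v 0.906 1.732 -1.367
v 0.547 2.343 -0.977
v 1.301 2.43 -1.258
v 1.812 2.335 -0.638
v 0.468 1.585 -0.702
v 0.979 1.49 -0.082
v -0.407 0.909 -4.061
v -0.357 1.817 -2.392
v -1.293 2.387 -4.838
v -1.243 3.294 -3.17
v 0.423 1.286 -4.29
v 0.473 2.193 -2.622
v -0.463 2.763 -5.068
v -0.413 3.671 -3.399
v -2.661 -0.932 -4.095
v -2.264 -1.239 -4.343
v -2.579 -1.708 -3.005
v -2.102 -0.91 -4.121
v -2.267 -0.594 -3.884
v -2.663 -0.476 -3.77
v -3.058 -0.625 -3.846
v -3.22 -0.954 -4.068
v -3.055 -1.27 -4.306
v -2.659 -1.388 -4.42
v 1.189 -0.894 0.172
v 1.325 -0.812 2.256
v 2.029 0.12 0.078
v 2.165 0.203 2.162
v 2.235 -1.763 0.138
v 2.371 -1.68 2.222
v 3.075 -0.748 0.044
v 3.211 -0.666 2.128
v 1.72 -3.044 3.938
v 2.927 -3.107 4.971
v 2.625 -1.657 2.966
v 3.832 -1.72 3.999
v 2.668 -4.5 2.741
v 3.875 -4.563 3.774
v 3.573 -3.113 1.769
v 4.78 -3.176 2.802
f 1 12 6
f 1 6 2
f 1 2 8
f 1 8 11
f 1 11 12
f 2 6 10
f 6 12 5
f 12 11 3
f 11 8 7
f 8 2 9
f 4 10 5
f 4 5 3
f 4 3 7
f 4 7 9
f 4 9 10
f 5 10 6
f 3 5 12
f 7 3 11
f 9 7 8
f 10 9 2
f 14 16 13
f 17 14 13
f 13 16 15
f 15 17 13
f 14 20 16
f 18 14 17
f 18 20 14
f 16 20 15
f 19 17 15
f 15 20 19
f 19 18 17
f 20 18 19
f 22 21 24
f 22 24 23
f 24 21 25
f 24 25 23
f 25 21 26
f 25 26 23
f 26 21 27
f 26 27 23
f 27 21 28
f 27 28 23
f 28 21 29
f 28 29 23
f 29 21 30
f 29 30 23
f 30 21 22
f 30 22 23
f 32 34 31
f 35 32 31
f 31 34 33
f 33 35 31
f 32 38 34
f 36 32 35
f 36 38 32
f 34 38 33
f 37 35 33
f 33 38 37
f 37 36 35
f 38 36 37
f 40 42 39
f 43 40 39
f 39 42 41
f 41 43 39
f 40 46 42
f 44 40 43
f 44 46 40
f 42 46 41
f 45 43 41
f 41 46 45
f 45 44 43
f 46 44 45



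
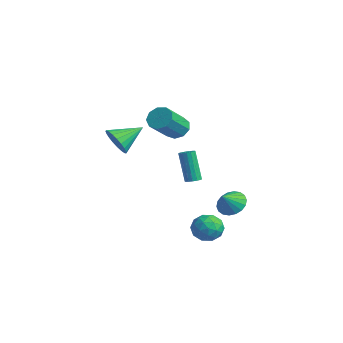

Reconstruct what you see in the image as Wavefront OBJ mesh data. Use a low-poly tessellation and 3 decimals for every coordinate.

v -2.534 -1.058 2.006
v -1.63 -0.895 1.518
v -2.386 0.658 2.854
v -1.915 -0.732 1.237
v -2.307 -0.624 1.088
v -2.738 -0.592 1.099
v -3.134 -0.64 1.266
v -3.426 -0.761 1.561
v -3.564 -0.933 1.933
v -3.524 -1.126 2.317
v -3.313 -1.308 2.648
v -2.967 -1.447 2.868
v -2.547 -1.518 2.939
v -2.124 -1.51 2.848
v -1.772 -1.424 2.612
v -1.552 -1.274 2.271
v -1.502 -1.087 1.884
v 2.763 3.5 -1.948
v 3.294 3.005 -2.576
v 3.037 2.68 -1.072
v 3.576 3.279 -2.408
v 3.697 3.596 -2.149
v 3.633 3.894 -1.85
v 3.397 4.114 -1.57
v 3.035 4.213 -1.365
v 2.62 4.17 -1.275
v 2.233 3.994 -1.319
v 1.951 3.721 -1.487
v 1.83 3.404 -1.747
v 1.894 3.106 -2.046
v 2.13 2.885 -2.325
v 2.492 2.787 -2.53
v 2.907 2.83 -2.62
v 2.977 2.699 -3.34
v 3.37 2.152 -2.574
v 2.65 1.308 -4.166
v 3.043 0.761 -3.4
v 2.166 1.264 -3.269
v 2.368 2.123 -2.759
v 3.652 1.337 -3.981
v 3.854 2.196 -3.471
v 3.788 1.31 -2.971
v 2.869 1.265 -2.531
v 3.151 2.195 -4.209
v 2.232 2.15 -3.769
v 3.202 2.548 -2.885
v 2.818 0.912 -3.855
v 2.302 1.208 -3.778
v 2.533 0.886 -3.328
v 2.613 2.531 -2.993
v 2.844 2.209 -2.543
v 2.136 1.687 -2.951
v 3.176 1.251 -4.197
v 3.407 0.929 -3.747
v 3.487 2.574 -3.412
v 3.718 2.252 -2.962
v 3.884 1.773 -3.789
v 3.679 1.731 -2.668
v 3.487 0.914 -3.153
v 3.845 1.252 -3.495
v 3.964 1.757 -3.195
v 3.139 1.705 -2.409
v 2.947 0.887 -2.894
v 2.431 1.182 -2.817
v 2.55 1.688 -2.517
v 3.384 1.21 -2.642
v 3.073 2.573 -3.846
v 2.881 1.755 -4.331
v 3.47 1.772 -4.223
v 3.589 2.278 -3.923
v 2.533 2.546 -3.587
v 2.341 1.729 -4.072
v 2.056 1.703 -3.545
v 2.175 2.208 -3.245
v 2.636 2.25 -4.098
v -0.515 1.831 3.254
v -0.118 1.442 2.611
v 0.571 -0.121 3.983
v 0.175 0.269 4.626
v 0.241 1.823 2.865
v 0.93 0.26 4.236
v 0.246 2.207 3.301
v 0.935 0.645 4.672
v -0.104 2.416 3.715
v 0.585 0.854 5.086
v -0.647 2.351 3.914
v 0.042 0.789 5.285
v -1.128 2.043 3.804
v -0.439 0.48 5.175
v -1.321 1.636 3.437
v -0.632 0.073 4.808
v -1.138 1.32 2.985
v -0.448 -0.243 4.356
v -0.662 1.243 2.659
v 0.027 -0.319 4.03
v -0.849 3.164 -1.471
v -0.545 3.557 -1.358
v -1.306 3.569 0.663
v -1.611 3.176 0.551
v -0.751 3.663 -1.436
v -1.512 3.675 0.585
v -0.979 3.654 -1.522
v -1.74 3.667 0.499
v -1.178 3.533 -1.596
v -1.939 3.546 0.425
v -1.301 3.328 -1.642
v -2.062 3.34 0.38
v -1.321 3.085 -1.648
v -2.082 3.097 0.374
v -1.233 2.86 -1.613
v -1.994 2.872 0.408
v -1.057 2.704 -1.546
v -1.818 2.717 0.475
v -0.834 2.654 -1.462
v -1.595 2.666 0.56
v -0.614 2.721 -1.379
v -1.375 2.733 0.642
v -0.448 2.889 -1.318
v -1.209 2.901 0.704
v -0.374 3.12 -1.291
v -1.135 3.132 0.73
v -0.409 3.361 -1.306
v -1.17 3.374 0.715
f 2 1 4
f 2 4 3
f 4 1 5
f 4 5 3
f 5 1 6
f 5 6 3
f 6 1 7
f 6 7 3
f 7 1 8
f 7 8 3
f 8 1 9
f 8 9 3
f 9 1 10
f 9 10 3
f 10 1 11
f 10 11 3
f 11 1 12
f 11 12 3
f 12 1 13
f 12 13 3
f 13 1 14
f 13 14 3
f 14 1 15
f 14 15 3
f 15 1 16
f 15 16 3
f 16 1 17
f 16 17 3
f 17 1 2
f 17 2 3
f 19 18 21
f 19 21 20
f 21 18 22
f 21 22 20
f 22 18 23
f 22 23 20
f 23 18 24
f 23 24 20
f 24 18 25
f 24 25 20
f 25 18 26
f 25 26 20
f 26 18 27
f 26 27 20
f 27 18 28
f 27 28 20
f 28 18 29
f 28 29 20
f 29 18 30
f 29 30 20
f 30 18 31
f 30 31 20
f 31 18 32
f 31 32 20
f 32 18 33
f 32 33 20
f 33 18 19
f 33 19 20
f 34 71 50
f 71 45 74
f 50 74 39
f 71 74 50
f 34 50 46
f 50 39 51
f 46 51 35
f 50 51 46
f 34 46 55
f 46 35 56
f 55 56 41
f 46 56 55
f 34 55 67
f 55 41 70
f 67 70 44
f 55 70 67
f 34 67 71
f 67 44 75
f 71 75 45
f 67 75 71
f 35 51 62
f 51 39 65
f 62 65 43
f 51 65 62
f 39 74 52
f 74 45 73
f 52 73 38
f 74 73 52
f 45 75 72
f 75 44 68
f 72 68 36
f 75 68 72
f 44 70 69
f 70 41 57
f 69 57 40
f 70 57 69
f 41 56 61
f 56 35 58
f 61 58 42
f 56 58 61
f 37 63 49
f 63 43 64
f 49 64 38
f 63 64 49
f 37 49 47
f 49 38 48
f 47 48 36
f 49 48 47
f 37 47 54
f 47 36 53
f 54 53 40
f 47 53 54
f 37 54 59
f 54 40 60
f 59 60 42
f 54 60 59
f 37 59 63
f 59 42 66
f 63 66 43
f 59 66 63
f 38 64 52
f 64 43 65
f 52 65 39
f 64 65 52
f 36 48 72
f 48 38 73
f 72 73 45
f 48 73 72
f 40 53 69
f 53 36 68
f 69 68 44
f 53 68 69
f 42 60 61
f 60 40 57
f 61 57 41
f 60 57 61
f 43 66 62
f 66 42 58
f 62 58 35
f 66 58 62
f 77 76 80
f 77 80 78
f 78 80 81
f 78 81 79
f 80 76 82
f 80 82 81
f 81 82 83
f 81 83 79
f 82 76 84
f 82 84 83
f 83 84 85
f 83 85 79
f 84 76 86
f 84 86 85
f 85 86 87
f 85 87 79
f 86 76 88
f 86 88 87
f 87 88 89
f 87 89 79
f 88 76 90
f 88 90 89
f 89 90 91
f 89 91 79
f 90 76 92
f 90 92 91
f 91 92 93
f 91 93 79
f 92 76 94
f 92 94 93
f 93 94 95
f 93 95 79
f 94 76 77
f 94 77 95
f 95 77 78
f 95 78 79
f 97 96 100
f 97 100 98
f 98 100 101
f 98 101 99
f 100 96 102
f 100 102 101
f 101 102 103
f 101 103 99
f 102 96 104
f 102 104 103
f 103 104 105
f 103 105 99
f 104 96 106
f 104 106 105
f 105 106 107
f 105 107 99
f 106 96 108
f 106 108 107
f 107 108 109
f 107 109 99
f 108 96 110
f 108 110 109
f 109 110 111
f 109 111 99
f 110 96 112
f 110 112 111
f 111 112 113
f 111 113 99
f 112 96 114
f 112 114 113
f 113 114 115
f 113 115 99
f 114 96 116
f 114 116 115
f 115 116 117
f 115 117 99
f 116 96 118
f 116 118 117
f 117 118 119
f 117 119 99
f 118 96 120
f 118 120 119
f 119 120 121
f 119 121 99
f 120 96 122
f 120 122 121
f 121 122 123
f 121 123 99
f 122 96 97
f 122 97 123
f 123 97 98
f 123 98 99



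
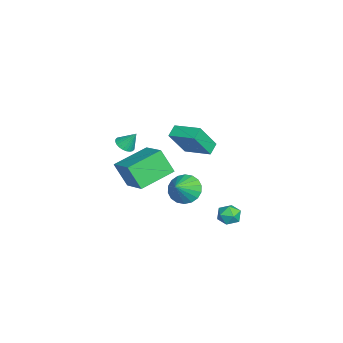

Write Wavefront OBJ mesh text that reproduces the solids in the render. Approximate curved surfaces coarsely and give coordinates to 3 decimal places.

v -2.446 1.02 0.809
v -1.84 0.161 2.427
v -1.532 2.389 1.194
v -0.926 1.529 2.812
v -1.814 0.711 0.408
v -1.208 -0.149 2.026
v -0.9 2.079 0.793
v -0.294 1.22 2.411
v -0.98 -2.353 -1.782
v -1.339 -3.079 -0.368
v -2.179 -0.639 -1.208
v -2.539 -1.364 0.207
v 0.579 -1.536 -0.967
v 0.219 -2.261 0.448
v -0.621 0.179 -0.392
v -0.98 -0.547 1.022
v 2.028 3.515 -1.906
v 2.739 3.573 -1.946
v 2.141 2.527 -1.314
v 2.852 2.585 -1.354
v 2.479 3.043 -0.951
v 2.409 3.653 -1.317
v 2.471 2.447 -1.943
v 2.401 3.057 -2.309
v 3.013 2.913 -1.969
v 3.018 3.281 -1.356
v 1.862 2.819 -1.904
v 1.867 3.187 -1.291
v 3.255 0.768 0.913
v 3.919 1.136 0.376
v 4.225 0.292 1.787
v 3.832 1.443 0.639
v 3.632 1.617 0.957
v 3.356 1.623 1.266
v 3.061 1.459 1.505
v 2.804 1.158 1.627
v 2.636 0.78 1.607
v 2.591 0.4 1.451
v 2.677 0.093 1.187
v 2.878 -0.081 0.87
v 3.153 -0.086 0.561
v 3.448 0.077 0.321
v 3.705 0.378 0.2
v 3.873 0.756 0.219
v -3.993 -2.598 -0.515
v -3.449 -2.89 -0.392
v -3.867 -1.962 0.435
v -3.372 -2.701 -0.529
v -3.39 -2.496 -0.664
v -3.5 -2.307 -0.776
v -3.685 -2.162 -0.848
v -3.917 -2.084 -0.87
v -4.161 -2.084 -0.837
v -4.379 -2.162 -0.756
v -4.538 -2.307 -0.637
v -4.615 -2.496 -0.5
v -4.597 -2.701 -0.365
v -4.487 -2.89 -0.253
v -4.302 -3.035 -0.181
v -4.07 -3.113 -0.159
v -3.826 -3.113 -0.192
v -3.608 -3.035 -0.273
f 2 4 1
f 5 2 1
f 1 4 3
f 3 5 1
f 2 8 4
f 6 2 5
f 6 8 2
f 4 8 3
f 7 5 3
f 3 8 7
f 7 6 5
f 8 6 7
f 10 12 9
f 13 10 9
f 9 12 11
f 11 13 9
f 10 16 12
f 14 10 13
f 14 16 10
f 12 16 11
f 15 13 11
f 11 16 15
f 15 14 13
f 16 14 15
f 17 28 22
f 17 22 18
f 17 18 24
f 17 24 27
f 17 27 28
f 18 22 26
f 22 28 21
f 28 27 19
f 27 24 23
f 24 18 25
f 20 26 21
f 20 21 19
f 20 19 23
f 20 23 25
f 20 25 26
f 21 26 22
f 19 21 28
f 23 19 27
f 25 23 24
f 26 25 18
f 30 29 32
f 30 32 31
f 32 29 33
f 32 33 31
f 33 29 34
f 33 34 31
f 34 29 35
f 34 35 31
f 35 29 36
f 35 36 31
f 36 29 37
f 36 37 31
f 37 29 38
f 37 38 31
f 38 29 39
f 38 39 31
f 39 29 40
f 39 40 31
f 40 29 41
f 40 41 31
f 41 29 42
f 41 42 31
f 42 29 43
f 42 43 31
f 43 29 44
f 43 44 31
f 44 29 30
f 44 30 31
f 46 45 48
f 46 48 47
f 48 45 49
f 48 49 47
f 49 45 50
f 49 50 47
f 50 45 51
f 50 51 47
f 51 45 52
f 51 52 47
f 52 45 53
f 52 53 47
f 53 45 54
f 53 54 47
f 54 45 55
f 54 55 47
f 55 45 56
f 55 56 47
f 56 45 57
f 56 57 47
f 57 45 58
f 57 58 47
f 58 45 59
f 58 59 47
f 59 45 60
f 59 60 47
f 60 45 61
f 60 61 47
f 61 45 62
f 61 62 47
f 62 45 46
f 62 46 47



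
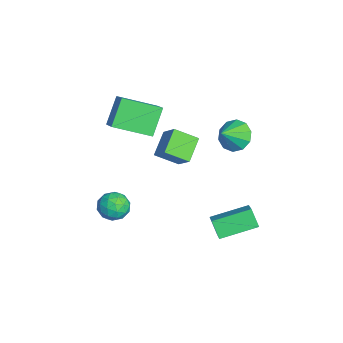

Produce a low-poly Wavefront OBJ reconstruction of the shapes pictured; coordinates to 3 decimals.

v -3.451 0.54 3.123
v -3.617 -1.401 3.879
v -2.395 0.722 3.824
v -2.562 -1.219 4.58
v -2.498 -0.041 1.84
v -2.665 -1.982 2.596
v -1.443 0.141 2.541
v -1.609 -1.8 3.297
v 1.64 -2.179 1.133
v 2.114 -1.71 1.628
v 2.686 -2.37 0.312
v 3.16 -1.901 0.807
v 2.898 -2.645 1.066
v 2.251 -2.528 1.574
v 2.549 -1.552 0.366
v 1.902 -1.435 0.874
v 2.675 -1.323 1.155
v 2.892 -1.998 1.587
v 1.908 -2.082 0.353
v 2.125 -2.757 0.785
v 1.785 -1.928 1.453
v 3.015 -2.152 0.487
v 2.861 -2.59 0.64
v 3.14 -2.314 0.931
v 1.866 -2.408 1.421
v 2.144 -2.133 1.712
v 2.606 -2.682 1.381
v 2.656 -1.947 0.228
v 2.934 -1.672 0.519
v 1.66 -1.766 1.009
v 1.939 -1.49 1.3
v 2.194 -1.398 0.559
v 2.394 -1.425 1.465
v 3.009 -1.537 0.983
v 2.649 -1.332 0.724
v 2.269 -1.263 1.022
v 2.521 -1.822 1.72
v 3.136 -1.934 1.237
v 2.982 -2.371 1.389
v 2.602 -2.302 1.687
v 2.851 -1.594 1.441
v 1.664 -2.146 0.703
v 2.279 -2.258 0.22
v 2.198 -1.778 0.253
v 1.818 -1.709 0.551
v 1.791 -2.543 0.957
v 2.406 -2.655 0.475
v 2.531 -2.817 0.918
v 2.151 -2.748 1.216
v 1.949 -2.486 0.499
v -3.298 1.566 -1.355
v -3.444 0.364 -0.652
v -4.427 2.155 -0.581
v -4.572 0.953 0.122
v -2.428 2.007 -0.422
v -2.573 0.805 0.281
v -3.556 2.596 0.352
v -3.702 1.394 1.055
v 0.456 2.656 -2.165
v 1.546 2.616 -1.439
v 0.197 4.566 -1.671
v 1.286 4.526 -0.945
v 1.034 2.954 -3.015
v 2.123 2.914 -2.289
v 0.774 4.864 -2.521
v 1.864 4.824 -1.795
v -3.678 4.379 0.298
v -3.036 4.206 -0.394
v -3.002 3.601 1.122
v -2.855 4.683 -0.091
v -2.988 5.044 0.36
v -3.385 5.151 0.788
v -3.894 4.964 1.029
v -4.321 4.553 0.99
v -4.502 4.076 0.688
v -4.368 3.715 0.236
v -3.971 3.607 -0.191
v -3.462 3.795 -0.432
f 2 4 1
f 5 2 1
f 1 4 3
f 3 5 1
f 2 8 4
f 6 2 5
f 6 8 2
f 4 8 3
f 7 5 3
f 3 8 7
f 7 6 5
f 8 6 7
f 9 46 25
f 46 20 49
f 25 49 14
f 46 49 25
f 9 25 21
f 25 14 26
f 21 26 10
f 25 26 21
f 9 21 30
f 21 10 31
f 30 31 16
f 21 31 30
f 9 30 42
f 30 16 45
f 42 45 19
f 30 45 42
f 9 42 46
f 42 19 50
f 46 50 20
f 42 50 46
f 10 26 37
f 26 14 40
f 37 40 18
f 26 40 37
f 14 49 27
f 49 20 48
f 27 48 13
f 49 48 27
f 20 50 47
f 50 19 43
f 47 43 11
f 50 43 47
f 19 45 44
f 45 16 32
f 44 32 15
f 45 32 44
f 16 31 36
f 31 10 33
f 36 33 17
f 31 33 36
f 12 38 24
f 38 18 39
f 24 39 13
f 38 39 24
f 12 24 22
f 24 13 23
f 22 23 11
f 24 23 22
f 12 22 29
f 22 11 28
f 29 28 15
f 22 28 29
f 12 29 34
f 29 15 35
f 34 35 17
f 29 35 34
f 12 34 38
f 34 17 41
f 38 41 18
f 34 41 38
f 13 39 27
f 39 18 40
f 27 40 14
f 39 40 27
f 11 23 47
f 23 13 48
f 47 48 20
f 23 48 47
f 15 28 44
f 28 11 43
f 44 43 19
f 28 43 44
f 17 35 36
f 35 15 32
f 36 32 16
f 35 32 36
f 18 41 37
f 41 17 33
f 37 33 10
f 41 33 37
f 52 54 51
f 55 52 51
f 51 54 53
f 53 55 51
f 52 58 54
f 56 52 55
f 56 58 52
f 54 58 53
f 57 55 53
f 53 58 57
f 57 56 55
f 58 56 57
f 60 62 59
f 63 60 59
f 59 62 61
f 61 63 59
f 60 66 62
f 64 60 63
f 64 66 60
f 62 66 61
f 65 63 61
f 61 66 65
f 65 64 63
f 66 64 65
f 68 67 70
f 68 70 69
f 70 67 71
f 70 71 69
f 71 67 72
f 71 72 69
f 72 67 73
f 72 73 69
f 73 67 74
f 73 74 69
f 74 67 75
f 74 75 69
f 75 67 76
f 75 76 69
f 76 67 77
f 76 77 69
f 77 67 78
f 77 78 69
f 78 67 68
f 78 68 69



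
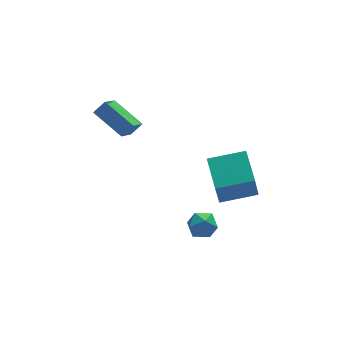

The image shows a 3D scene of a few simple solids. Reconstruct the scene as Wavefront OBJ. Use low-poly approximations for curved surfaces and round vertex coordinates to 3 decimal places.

v -0.03 -1.618 -2.497
v 0.475 -2.265 -2.824
v -1.035 -2.575 -2.156
v -0.53 -3.222 -2.483
v -0.288 -2.805 -1.743
v 0.333 -2.213 -1.954
v -0.893 -2.627 -3.026
v -0.272 -2.035 -3.237
v -0.059 -2.888 -3.151
v 0.315 -2.998 -2.359
v -0.875 -1.842 -2.621
v -0.501 -1.952 -1.829
v -3.564 0.165 3.798
v -4.449 1.757 4.624
v -2.645 1.326 2.544
v -3.53 2.918 3.37
v -2.91 0.242 4.35
v -3.795 1.834 5.176
v -1.991 1.403 3.096
v -2.876 2.995 3.922
v 0.276 -3.223 0.043
v -0.184 -3.736 1.91
v 0.596 -1.4 0.622
v 0.135 -1.912 2.489
v 2.185 -3.668 0.391
v 1.724 -4.18 2.258
v 2.504 -1.844 0.97
v 2.044 -2.357 2.837
f 1 12 6
f 1 6 2
f 1 2 8
f 1 8 11
f 1 11 12
f 2 6 10
f 6 12 5
f 12 11 3
f 11 8 7
f 8 2 9
f 4 10 5
f 4 5 3
f 4 3 7
f 4 7 9
f 4 9 10
f 5 10 6
f 3 5 12
f 7 3 11
f 9 7 8
f 10 9 2
f 14 16 13
f 17 14 13
f 13 16 15
f 15 17 13
f 14 20 16
f 18 14 17
f 18 20 14
f 16 20 15
f 19 17 15
f 15 20 19
f 19 18 17
f 20 18 19
f 22 24 21
f 25 22 21
f 21 24 23
f 23 25 21
f 22 28 24
f 26 22 25
f 26 28 22
f 24 28 23
f 27 25 23
f 23 28 27
f 27 26 25
f 28 26 27



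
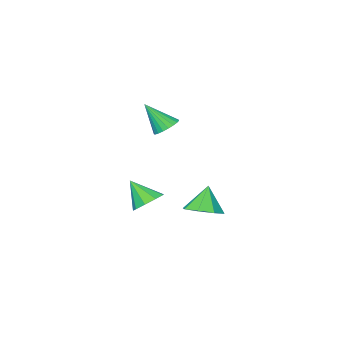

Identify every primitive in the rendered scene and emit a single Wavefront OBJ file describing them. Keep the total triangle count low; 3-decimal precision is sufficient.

v 1.468 0.735 -2.509
v 2.097 1.322 -2.279
v 1.892 -0.195 -1.291
v 1.574 1.455 -1.996
v 1.002 1.251 -1.952
v 0.648 0.806 -2.169
v 0.678 0.328 -2.545
v 1.077 0.04 -2.904
v 1.659 0.078 -3.078
v 2.152 0.424 -2.985
v 2.325 0.915 -2.67
v -0.326 -0.317 1.671
v 0.013 -0.801 1.226
v 0.386 -1.123 3.089
v 0.222 -0.577 1.248
v 0.337 -0.308 1.343
v 0.337 -0.04 1.495
v 0.223 0.18 1.678
v 0.013 0.313 1.859
v -0.255 0.338 2.008
v -0.535 0.25 2.098
v -0.78 0.063 2.115
v -0.946 -0.189 2.055
v -1.004 -0.463 1.928
v -0.946 -0.712 1.757
v -0.78 -0.893 1.572
v -0.536 -0.974 1.403
v -0.255 -0.941 1.28
v -2.578 -0.355 -4.525
v -1.781 0.235 -4.122
v -3.102 -0.665 -3.035
v -2.456 0.676 -4.268
v -3.201 0.513 -4.565
v -3.582 -0.159 -4.838
v -3.374 -0.946 -4.928
v -2.7 -1.387 -4.782
v -1.954 -1.224 -4.486
v -1.573 -0.552 -4.212
f 2 1 4
f 2 4 3
f 4 1 5
f 4 5 3
f 5 1 6
f 5 6 3
f 6 1 7
f 6 7 3
f 7 1 8
f 7 8 3
f 8 1 9
f 8 9 3
f 9 1 10
f 9 10 3
f 10 1 11
f 10 11 3
f 11 1 2
f 11 2 3
f 13 12 15
f 13 15 14
f 15 12 16
f 15 16 14
f 16 12 17
f 16 17 14
f 17 12 18
f 17 18 14
f 18 12 19
f 18 19 14
f 19 12 20
f 19 20 14
f 20 12 21
f 20 21 14
f 21 12 22
f 21 22 14
f 22 12 23
f 22 23 14
f 23 12 24
f 23 24 14
f 24 12 25
f 24 25 14
f 25 12 26
f 25 26 14
f 26 12 27
f 26 27 14
f 27 12 28
f 27 28 14
f 28 12 13
f 28 13 14
f 30 29 32
f 30 32 31
f 32 29 33
f 32 33 31
f 33 29 34
f 33 34 31
f 34 29 35
f 34 35 31
f 35 29 36
f 35 36 31
f 36 29 37
f 36 37 31
f 37 29 38
f 37 38 31
f 38 29 30
f 38 30 31



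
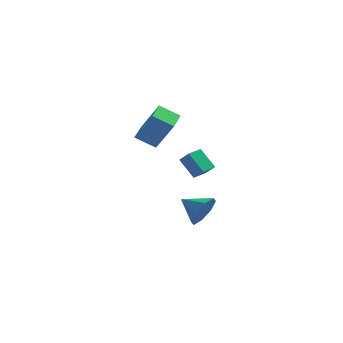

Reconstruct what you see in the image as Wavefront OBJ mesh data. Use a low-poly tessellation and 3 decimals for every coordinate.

v -3.939 1.404 2.613
v -3.062 1.143 4.187
v -3.782 2.668 2.735
v -2.905 2.407 4.309
v -2.915 1.333 2.031
v -2.038 1.072 3.605
v -2.758 2.597 2.153
v -1.881 2.336 3.727
v -0.781 2.546 -2.813
v -0.329 2.753 -1.969
v -1.939 3.094 -2.327
v -0.274 3.31 -2.468
v -0.517 3.42 -3.169
v -0.914 3.018 -3.662
v -1.234 2.339 -3.657
v -1.288 1.782 -3.158
v -1.045 1.672 -2.457
v -0.648 2.074 -1.964
v -0.711 1.555 0.445
v -1.457 2.094 1.334
v -1.195 1.893 -0.167
v -1.941 2.432 0.722
v -0.219 2.248 0.438
v -0.965 2.787 1.327
v -0.703 2.586 -0.174
v -1.449 3.125 0.715
f 2 4 1
f 5 2 1
f 1 4 3
f 3 5 1
f 2 8 4
f 6 2 5
f 6 8 2
f 4 8 3
f 7 5 3
f 3 8 7
f 7 6 5
f 8 6 7
f 10 9 12
f 10 12 11
f 12 9 13
f 12 13 11
f 13 9 14
f 13 14 11
f 14 9 15
f 14 15 11
f 15 9 16
f 15 16 11
f 16 9 17
f 16 17 11
f 17 9 18
f 17 18 11
f 18 9 10
f 18 10 11
f 20 22 19
f 23 20 19
f 19 22 21
f 21 23 19
f 20 26 22
f 24 20 23
f 24 26 20
f 22 26 21
f 25 23 21
f 21 26 25
f 25 24 23
f 26 24 25



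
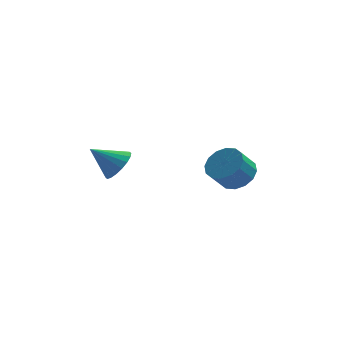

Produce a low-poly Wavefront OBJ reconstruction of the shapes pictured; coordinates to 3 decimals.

v -3.414 -1.134 1.316
v -3.049 -1.706 1.812
v -4.566 -1.066 2.244
v -2.92 -1.383 1.948
v -2.889 -1.01 1.959
v -2.962 -0.662 1.843
v -3.124 -0.408 1.623
v -3.344 -0.298 1.341
v -3.578 -0.353 1.055
v -3.78 -0.563 0.821
v -3.909 -0.886 0.684
v -3.94 -1.258 0.673
v -3.867 -1.606 0.789
v -3.705 -1.86 1.01
v -3.485 -1.971 1.291
v -3.251 -1.916 1.577
v 1.694 3.329 -1.784
v 2.47 3.427 -1.211
v 1.843 2.97 -0.283
v 1.066 2.871 -0.856
v 2.22 3.86 -1.167
v 1.593 3.403 -0.238
v 1.829 4.151 -1.288
v 1.202 3.694 -0.359
v 1.402 4.221 -1.542
v 0.774 3.764 -0.613
v 1.052 4.053 -1.861
v 0.425 3.595 -0.932
v 0.875 3.69 -2.159
v 0.248 3.232 -1.231
v 0.917 3.23 -2.357
v 0.29 2.773 -1.429
v 1.167 2.797 -2.402
v 0.54 2.34 -1.473
v 1.558 2.506 -2.281
v 0.931 2.049 -1.352
v 1.986 2.436 -2.027
v 1.358 1.979 -1.098
v 2.335 2.605 -1.708
v 1.708 2.147 -0.779
v 2.512 2.968 -1.409
v 1.885 2.51 -0.481
f 2 1 4
f 2 4 3
f 4 1 5
f 4 5 3
f 5 1 6
f 5 6 3
f 6 1 7
f 6 7 3
f 7 1 8
f 7 8 3
f 8 1 9
f 8 9 3
f 9 1 10
f 9 10 3
f 10 1 11
f 10 11 3
f 11 1 12
f 11 12 3
f 12 1 13
f 12 13 3
f 13 1 14
f 13 14 3
f 14 1 15
f 14 15 3
f 15 1 16
f 15 16 3
f 16 1 2
f 16 2 3
f 18 17 21
f 18 21 19
f 19 21 22
f 19 22 20
f 21 17 23
f 21 23 22
f 22 23 24
f 22 24 20
f 23 17 25
f 23 25 24
f 24 25 26
f 24 26 20
f 25 17 27
f 25 27 26
f 26 27 28
f 26 28 20
f 27 17 29
f 27 29 28
f 28 29 30
f 28 30 20
f 29 17 31
f 29 31 30
f 30 31 32
f 30 32 20
f 31 17 33
f 31 33 32
f 32 33 34
f 32 34 20
f 33 17 35
f 33 35 34
f 34 35 36
f 34 36 20
f 35 17 37
f 35 37 36
f 36 37 38
f 36 38 20
f 37 17 39
f 37 39 38
f 38 39 40
f 38 40 20
f 39 17 41
f 39 41 40
f 40 41 42
f 40 42 20
f 41 17 18
f 41 18 42
f 42 18 19
f 42 19 20



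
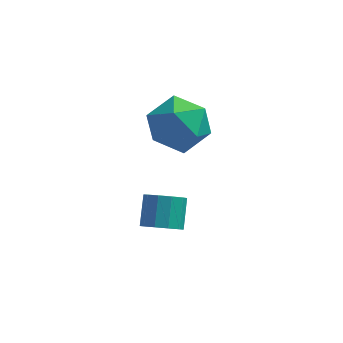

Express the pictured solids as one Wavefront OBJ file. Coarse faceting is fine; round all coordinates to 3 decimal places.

v -2.889 -0.84 -1.347
v -2.143 -0.775 -1.397
v -2.166 0.145 -0.522
v -2.911 0.08 -0.473
v -2.333 -0.486 -1.706
v -2.355 0.434 -0.831
v -2.735 -0.333 -1.878
v -2.757 0.588 -1.003
v -3.196 -0.373 -1.847
v -3.218 0.548 -0.972
v -3.539 -0.592 -1.626
v -3.562 0.329 -0.751
v -3.634 -0.905 -1.298
v -3.657 0.015 -0.423
v -3.445 -1.194 -0.989
v -3.467 -0.274 -0.114
v -3.043 -1.348 -0.817
v -3.065 -0.427 0.058
v -2.582 -1.308 -0.848
v -2.604 -0.387 0.027
v -2.238 -1.089 -1.069
v -2.261 -0.168 -0.194
v -2.864 1.659 3.687
v -2.134 2.053 2.764
v -3.026 -0.133 2.796
v -2.296 0.261 1.873
v -1.822 0.084 3.006
v -1.723 1.192 3.557
v -3.437 0.728 2.003
v -3.338 1.836 2.554
v -2.489 1.477 1.723
v -1.49 1.079 2.343
v -3.67 0.841 3.217
v -2.671 0.443 3.837
f 2 1 5
f 2 5 3
f 3 5 6
f 3 6 4
f 5 1 7
f 5 7 6
f 6 7 8
f 6 8 4
f 7 1 9
f 7 9 8
f 8 9 10
f 8 10 4
f 9 1 11
f 9 11 10
f 10 11 12
f 10 12 4
f 11 1 13
f 11 13 12
f 12 13 14
f 12 14 4
f 13 1 15
f 13 15 14
f 14 15 16
f 14 16 4
f 15 1 17
f 15 17 16
f 16 17 18
f 16 18 4
f 17 1 19
f 17 19 18
f 18 19 20
f 18 20 4
f 19 1 21
f 19 21 20
f 20 21 22
f 20 22 4
f 21 1 2
f 21 2 22
f 22 2 3
f 22 3 4
f 23 34 28
f 23 28 24
f 23 24 30
f 23 30 33
f 23 33 34
f 24 28 32
f 28 34 27
f 34 33 25
f 33 30 29
f 30 24 31
f 26 32 27
f 26 27 25
f 26 25 29
f 26 29 31
f 26 31 32
f 27 32 28
f 25 27 34
f 29 25 33
f 31 29 30
f 32 31 24



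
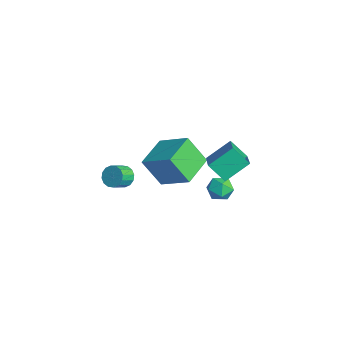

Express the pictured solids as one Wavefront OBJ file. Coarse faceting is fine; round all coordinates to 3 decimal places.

v -3.352 -2.281 -1.747
v -2.907 -1.815 -1.404
v -2.483 -2.613 -0.87
v -2.928 -3.079 -1.213
v -3.215 -1.833 -1.187
v -2.791 -2.632 -0.653
v -3.56 -1.972 -1.119
v -3.136 -2.77 -0.585
v -3.85 -2.193 -1.22
v -3.426 -2.991 -0.686
v -4.006 -2.438 -1.462
v -3.582 -3.236 -0.928
v -3.987 -2.64 -1.781
v -3.562 -3.439 -1.247
v -3.797 -2.747 -2.09
v -3.373 -3.545 -1.556
v -3.489 -2.728 -2.307
v -3.065 -3.527 -1.773
v -3.144 -2.59 -2.375
v -2.72 -3.388 -1.841
v -2.854 -2.369 -2.274
v -2.43 -3.167 -1.74
v -2.698 -2.124 -2.032
v -2.274 -2.922 -1.498
v -2.718 -1.921 -1.713
v -2.293 -2.72 -1.179
v 1.139 2.339 -0.565
v 1.741 1.871 -0.918
v 0.899 1.349 0.338
v 1.501 0.881 -0.015
v 1.705 1.577 0.41
v 1.854 2.189 -0.148
v 0.786 1.031 -0.432
v 0.935 1.643 -0.99
v 1.523 1.062 -0.836
v 2.091 1.4 -0.316
v 0.549 1.82 -0.264
v 1.117 2.158 0.256
v 2.467 0.345 3.433
v 4.226 -0.226 4.317
v 2.418 1.709 4.412
v 4.177 1.138 5.296
v 3.143 1.022 2.524
v 4.902 0.451 3.408
v 3.094 2.386 3.503
v 4.853 1.815 4.387
v -0.856 -0.966 -0.881
v -1.391 -1.882 0.826
v -2.21 0.551 -0.492
v -2.745 -0.366 1.215
v 0.645 0.106 0.165
v 0.11 -0.811 1.872
v -0.709 1.622 0.554
v -1.244 0.706 2.261
f 2 1 5
f 2 5 3
f 3 5 6
f 3 6 4
f 5 1 7
f 5 7 6
f 6 7 8
f 6 8 4
f 7 1 9
f 7 9 8
f 8 9 10
f 8 10 4
f 9 1 11
f 9 11 10
f 10 11 12
f 10 12 4
f 11 1 13
f 11 13 12
f 12 13 14
f 12 14 4
f 13 1 15
f 13 15 14
f 14 15 16
f 14 16 4
f 15 1 17
f 15 17 16
f 16 17 18
f 16 18 4
f 17 1 19
f 17 19 18
f 18 19 20
f 18 20 4
f 19 1 21
f 19 21 20
f 20 21 22
f 20 22 4
f 21 1 23
f 21 23 22
f 22 23 24
f 22 24 4
f 23 1 25
f 23 25 24
f 24 25 26
f 24 26 4
f 25 1 2
f 25 2 26
f 26 2 3
f 26 3 4
f 27 38 32
f 27 32 28
f 27 28 34
f 27 34 37
f 27 37 38
f 28 32 36
f 32 38 31
f 38 37 29
f 37 34 33
f 34 28 35
f 30 36 31
f 30 31 29
f 30 29 33
f 30 33 35
f 30 35 36
f 31 36 32
f 29 31 38
f 33 29 37
f 35 33 34
f 36 35 28
f 40 42 39
f 43 40 39
f 39 42 41
f 41 43 39
f 40 46 42
f 44 40 43
f 44 46 40
f 42 46 41
f 45 43 41
f 41 46 45
f 45 44 43
f 46 44 45
f 48 50 47
f 51 48 47
f 47 50 49
f 49 51 47
f 48 54 50
f 52 48 51
f 52 54 48
f 50 54 49
f 53 51 49
f 49 54 53
f 53 52 51
f 54 52 53

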